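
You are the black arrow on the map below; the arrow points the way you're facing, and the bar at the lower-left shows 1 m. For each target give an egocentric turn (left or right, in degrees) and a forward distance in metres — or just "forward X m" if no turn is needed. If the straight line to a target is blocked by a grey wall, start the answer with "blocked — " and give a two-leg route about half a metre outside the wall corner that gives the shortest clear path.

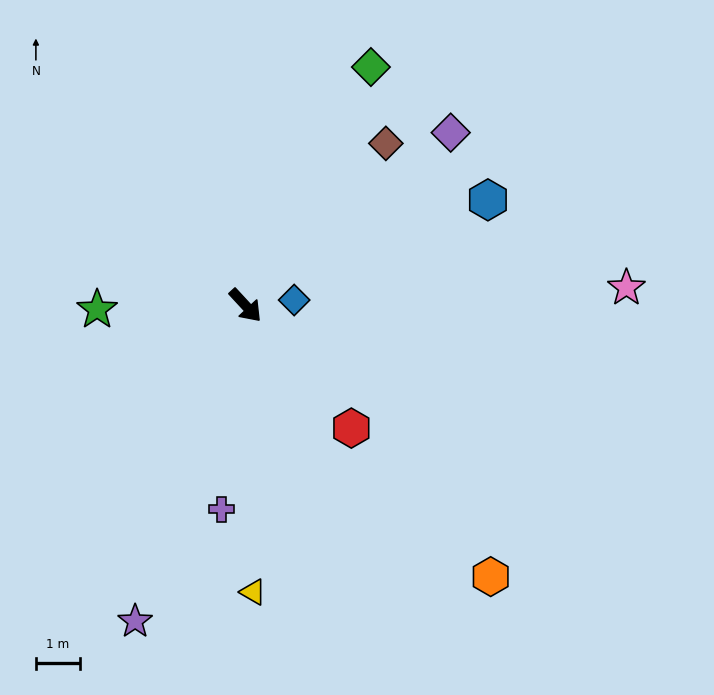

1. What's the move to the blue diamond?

turn left 54°, forward 1.1 m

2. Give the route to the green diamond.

turn left 110°, forward 6.1 m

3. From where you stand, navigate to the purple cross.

turn right 49°, forward 4.7 m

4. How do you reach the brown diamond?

turn left 96°, forward 4.9 m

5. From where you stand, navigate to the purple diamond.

turn left 87°, forward 6.1 m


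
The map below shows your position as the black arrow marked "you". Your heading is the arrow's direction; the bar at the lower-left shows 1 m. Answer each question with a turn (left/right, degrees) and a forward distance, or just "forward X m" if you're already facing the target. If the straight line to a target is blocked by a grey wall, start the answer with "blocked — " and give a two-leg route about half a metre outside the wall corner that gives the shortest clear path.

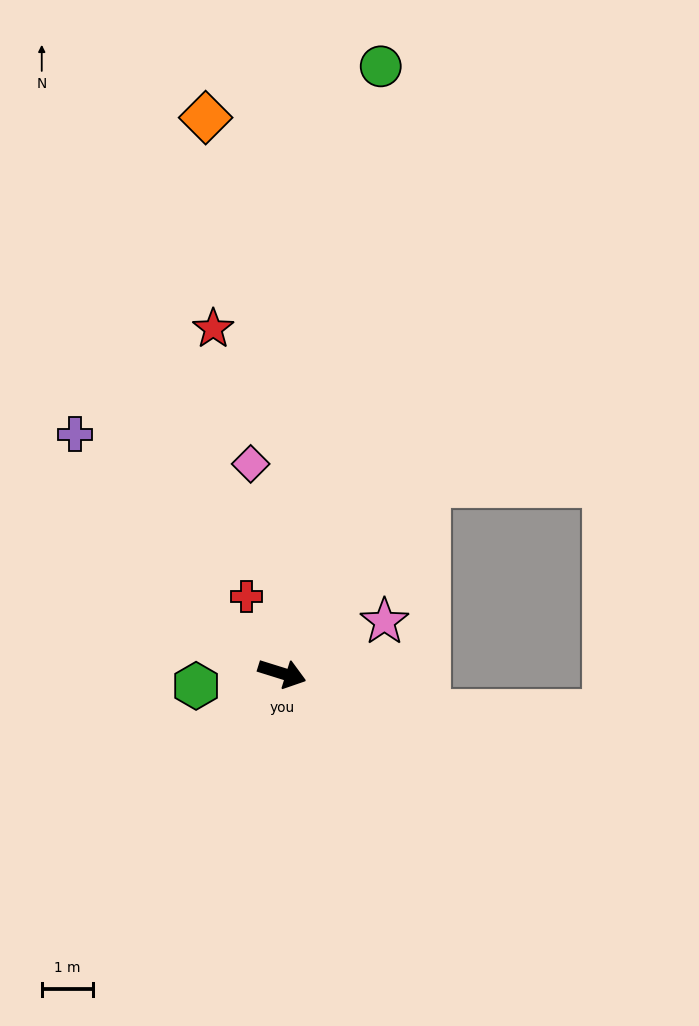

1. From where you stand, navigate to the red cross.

turn left 132°, forward 1.6 m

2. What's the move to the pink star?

turn left 44°, forward 2.2 m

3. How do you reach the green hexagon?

turn right 154°, forward 1.7 m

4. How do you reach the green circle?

turn left 98°, forward 12.0 m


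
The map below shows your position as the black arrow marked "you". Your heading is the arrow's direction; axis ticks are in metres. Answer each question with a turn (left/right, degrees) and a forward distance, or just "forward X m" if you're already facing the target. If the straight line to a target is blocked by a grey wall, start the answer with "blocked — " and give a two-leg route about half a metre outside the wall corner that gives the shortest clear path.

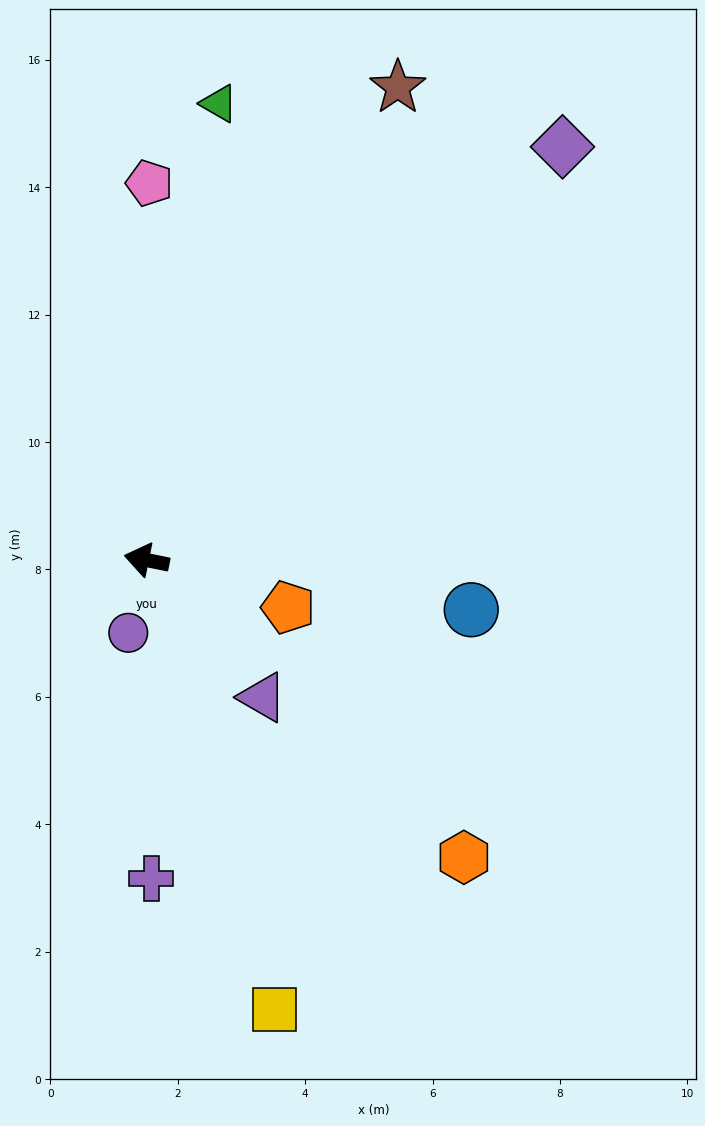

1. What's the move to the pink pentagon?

turn right 79°, forward 5.9 m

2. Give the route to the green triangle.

turn right 88°, forward 7.3 m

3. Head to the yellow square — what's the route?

turn left 117°, forward 7.3 m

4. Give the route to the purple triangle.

turn left 142°, forward 2.8 m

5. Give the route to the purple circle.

turn left 87°, forward 1.2 m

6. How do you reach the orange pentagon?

turn left 173°, forward 2.3 m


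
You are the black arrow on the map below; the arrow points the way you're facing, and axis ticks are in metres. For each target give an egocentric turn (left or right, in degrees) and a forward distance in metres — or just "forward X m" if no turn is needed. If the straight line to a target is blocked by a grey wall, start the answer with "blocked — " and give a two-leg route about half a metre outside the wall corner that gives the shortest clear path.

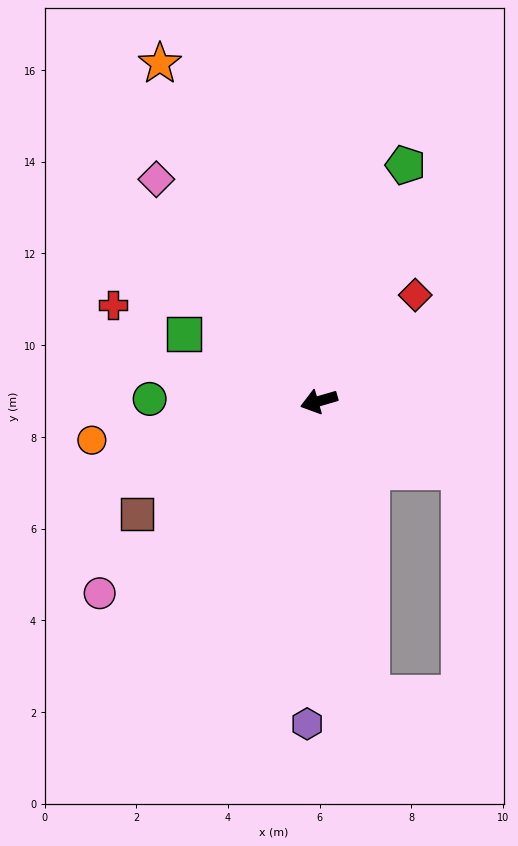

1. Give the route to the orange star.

turn right 81°, forward 8.1 m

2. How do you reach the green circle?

turn right 17°, forward 3.7 m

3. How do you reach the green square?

turn right 43°, forward 3.3 m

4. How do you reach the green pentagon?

turn right 126°, forward 5.5 m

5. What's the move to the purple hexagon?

turn left 72°, forward 7.0 m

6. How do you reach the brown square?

turn left 16°, forward 4.7 m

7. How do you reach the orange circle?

turn right 6°, forward 5.0 m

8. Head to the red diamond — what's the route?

turn right 148°, forward 3.1 m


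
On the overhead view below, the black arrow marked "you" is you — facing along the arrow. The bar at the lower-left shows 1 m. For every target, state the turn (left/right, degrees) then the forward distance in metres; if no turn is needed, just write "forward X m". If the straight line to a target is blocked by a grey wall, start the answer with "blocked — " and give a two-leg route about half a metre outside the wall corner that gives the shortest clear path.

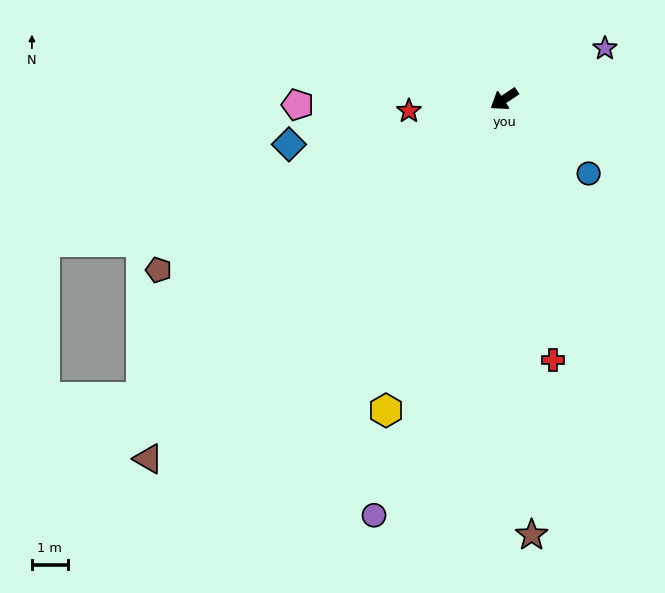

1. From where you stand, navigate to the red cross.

turn left 67°, forward 7.4 m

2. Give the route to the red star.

turn right 27°, forward 2.7 m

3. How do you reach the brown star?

turn left 60°, forward 12.1 m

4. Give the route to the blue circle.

turn left 105°, forward 3.1 m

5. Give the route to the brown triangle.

turn left 12°, forward 14.1 m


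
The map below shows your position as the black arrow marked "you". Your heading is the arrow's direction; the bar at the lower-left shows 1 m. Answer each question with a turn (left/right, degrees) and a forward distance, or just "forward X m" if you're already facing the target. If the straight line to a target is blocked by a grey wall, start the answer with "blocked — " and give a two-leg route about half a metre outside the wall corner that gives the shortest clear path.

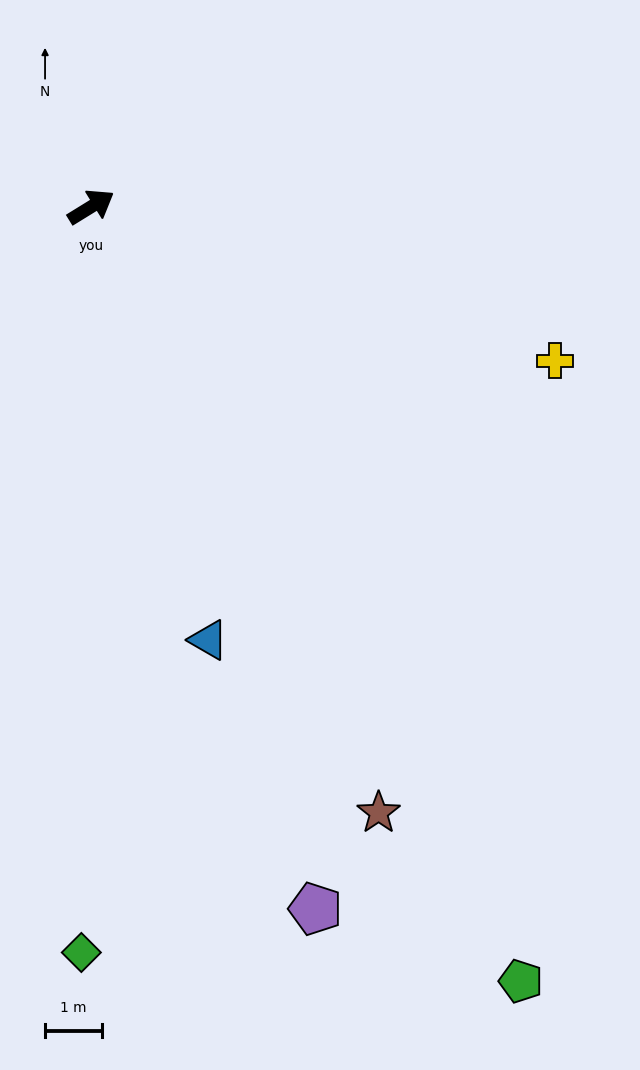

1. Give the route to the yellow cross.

turn right 50°, forward 8.6 m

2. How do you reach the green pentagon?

turn right 93°, forward 15.6 m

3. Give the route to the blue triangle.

turn right 107°, forward 7.9 m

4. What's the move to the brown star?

turn right 96°, forward 11.8 m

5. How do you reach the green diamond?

turn right 122°, forward 13.1 m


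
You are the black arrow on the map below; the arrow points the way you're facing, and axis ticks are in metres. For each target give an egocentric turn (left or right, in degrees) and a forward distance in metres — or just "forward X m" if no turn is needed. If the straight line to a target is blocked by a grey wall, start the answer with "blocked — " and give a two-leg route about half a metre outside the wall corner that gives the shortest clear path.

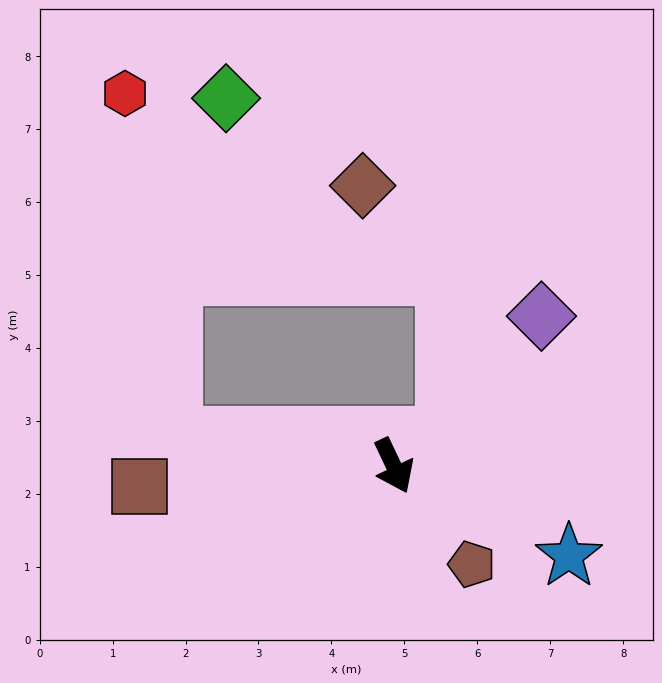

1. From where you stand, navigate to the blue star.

turn left 37°, forward 2.7 m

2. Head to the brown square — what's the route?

turn right 111°, forward 3.5 m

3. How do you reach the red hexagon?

blocked — turn right 123°, forward 3.1 m, then turn right 75°, forward 4.8 m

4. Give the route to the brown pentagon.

turn left 13°, forward 1.7 m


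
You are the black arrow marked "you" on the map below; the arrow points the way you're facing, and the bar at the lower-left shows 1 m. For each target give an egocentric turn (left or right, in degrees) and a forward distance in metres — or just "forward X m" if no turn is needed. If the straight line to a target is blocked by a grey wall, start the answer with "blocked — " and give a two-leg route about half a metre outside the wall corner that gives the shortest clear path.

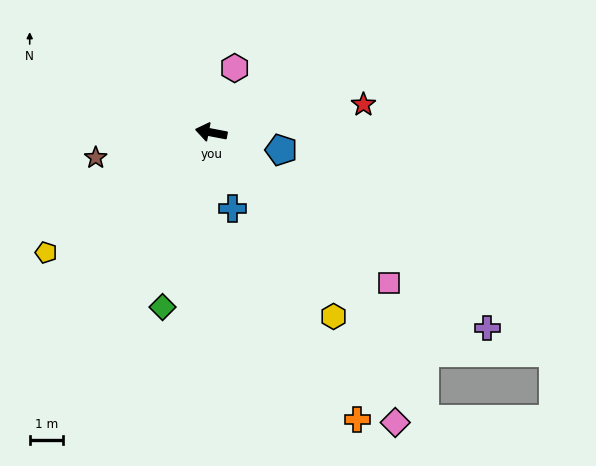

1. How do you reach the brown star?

turn left 23°, forward 3.5 m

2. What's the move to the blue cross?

turn left 116°, forward 2.4 m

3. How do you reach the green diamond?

turn left 85°, forward 5.4 m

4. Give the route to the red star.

turn right 159°, forward 4.6 m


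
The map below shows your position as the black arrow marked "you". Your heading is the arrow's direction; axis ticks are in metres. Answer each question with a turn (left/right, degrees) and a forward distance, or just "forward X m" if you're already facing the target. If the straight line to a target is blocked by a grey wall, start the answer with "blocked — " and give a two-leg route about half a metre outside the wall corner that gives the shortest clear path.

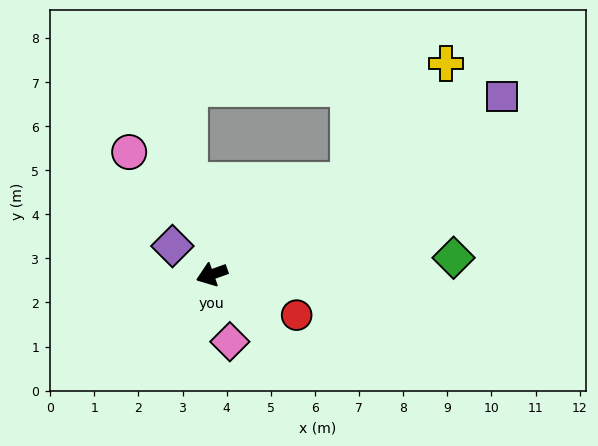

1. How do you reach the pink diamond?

turn left 85°, forward 1.6 m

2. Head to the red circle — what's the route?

turn left 135°, forward 2.1 m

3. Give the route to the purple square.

turn right 168°, forward 7.7 m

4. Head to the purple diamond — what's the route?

turn right 56°, forward 1.1 m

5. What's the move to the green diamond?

turn left 164°, forward 5.5 m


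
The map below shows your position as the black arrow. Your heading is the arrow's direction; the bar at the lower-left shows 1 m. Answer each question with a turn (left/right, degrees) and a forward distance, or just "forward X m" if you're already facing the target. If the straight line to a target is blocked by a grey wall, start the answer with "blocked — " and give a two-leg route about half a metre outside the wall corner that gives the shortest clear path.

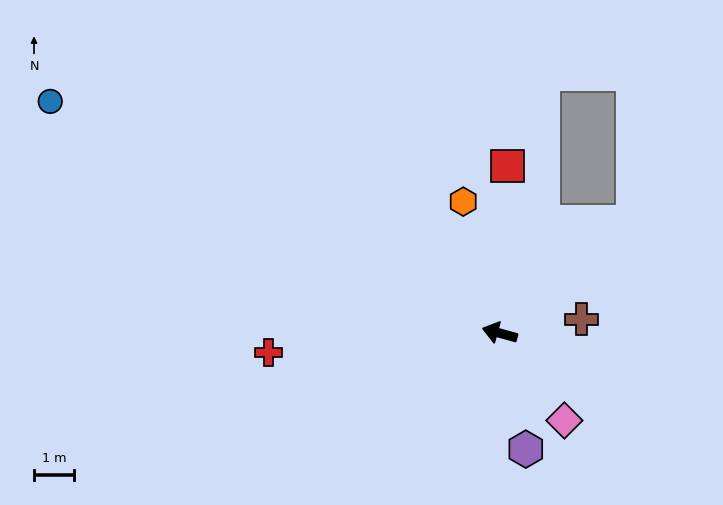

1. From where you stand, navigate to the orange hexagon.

turn right 59°, forward 3.4 m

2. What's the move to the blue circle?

turn right 12°, forward 12.7 m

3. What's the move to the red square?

turn right 77°, forward 4.2 m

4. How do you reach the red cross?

turn left 20°, forward 5.8 m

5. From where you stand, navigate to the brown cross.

turn right 155°, forward 2.1 m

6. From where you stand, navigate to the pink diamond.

turn left 142°, forward 2.7 m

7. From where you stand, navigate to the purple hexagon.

turn left 118°, forward 3.0 m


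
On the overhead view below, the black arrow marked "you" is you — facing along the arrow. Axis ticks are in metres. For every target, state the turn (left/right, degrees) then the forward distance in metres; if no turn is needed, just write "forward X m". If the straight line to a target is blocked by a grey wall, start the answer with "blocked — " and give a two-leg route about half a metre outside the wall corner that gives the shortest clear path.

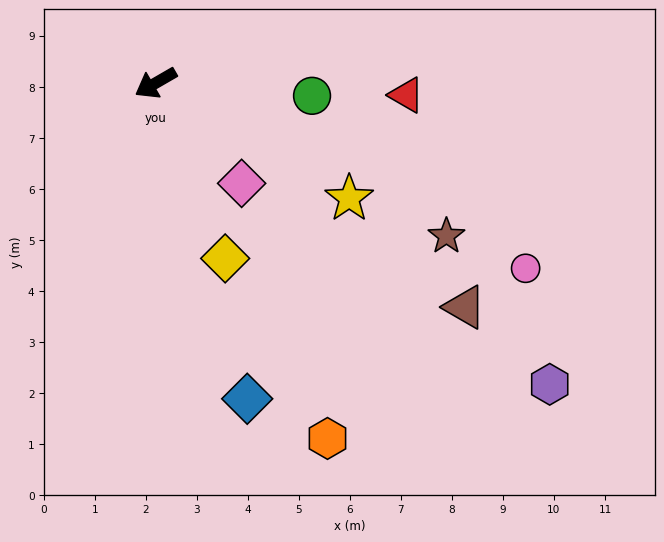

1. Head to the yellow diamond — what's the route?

turn left 82°, forward 3.7 m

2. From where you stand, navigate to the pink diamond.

turn left 101°, forward 2.6 m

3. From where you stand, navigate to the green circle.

turn left 145°, forward 3.1 m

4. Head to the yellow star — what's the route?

turn left 119°, forward 4.4 m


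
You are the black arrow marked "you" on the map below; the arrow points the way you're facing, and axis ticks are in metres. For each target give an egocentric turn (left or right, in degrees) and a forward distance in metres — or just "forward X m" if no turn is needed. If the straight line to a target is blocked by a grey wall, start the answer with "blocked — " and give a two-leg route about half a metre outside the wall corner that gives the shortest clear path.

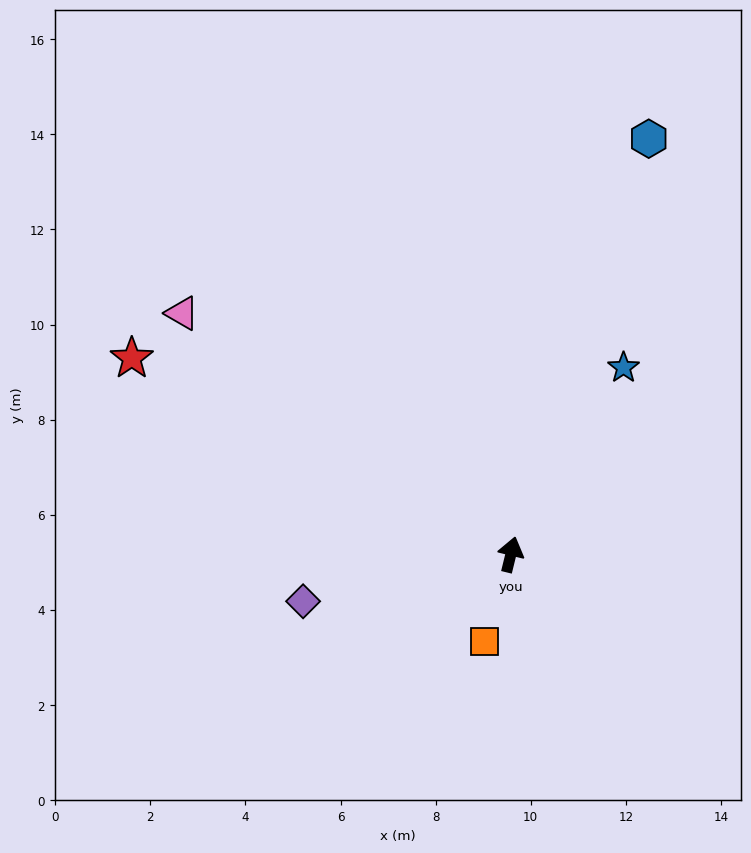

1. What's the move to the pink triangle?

turn left 68°, forward 8.6 m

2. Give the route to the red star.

turn left 76°, forward 9.0 m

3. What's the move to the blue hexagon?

turn right 5°, forward 9.2 m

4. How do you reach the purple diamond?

turn left 116°, forward 4.5 m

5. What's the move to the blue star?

turn right 17°, forward 4.6 m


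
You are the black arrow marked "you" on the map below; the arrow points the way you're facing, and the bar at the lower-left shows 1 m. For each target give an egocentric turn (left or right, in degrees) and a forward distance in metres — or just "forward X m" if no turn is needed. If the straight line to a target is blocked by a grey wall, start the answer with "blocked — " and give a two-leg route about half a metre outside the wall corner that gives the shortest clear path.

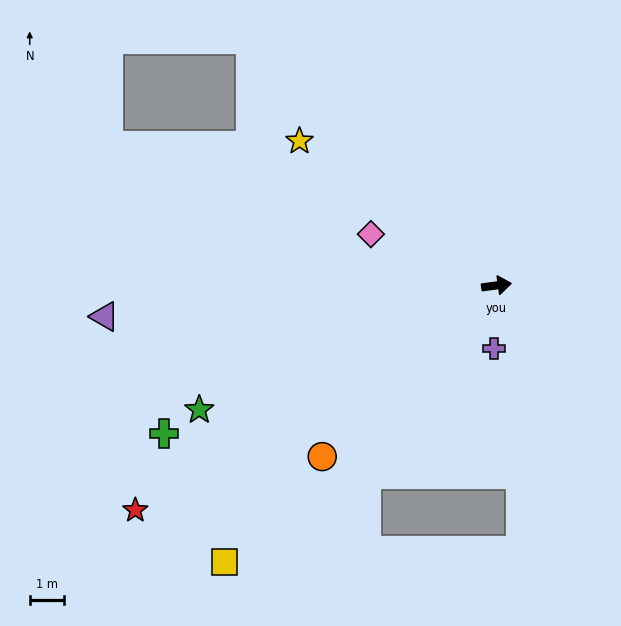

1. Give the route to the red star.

turn right 156°, forward 12.4 m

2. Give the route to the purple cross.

turn right 100°, forward 1.9 m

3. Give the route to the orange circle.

turn right 143°, forward 7.1 m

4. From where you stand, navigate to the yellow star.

turn left 136°, forward 7.1 m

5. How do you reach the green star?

turn right 165°, forward 9.4 m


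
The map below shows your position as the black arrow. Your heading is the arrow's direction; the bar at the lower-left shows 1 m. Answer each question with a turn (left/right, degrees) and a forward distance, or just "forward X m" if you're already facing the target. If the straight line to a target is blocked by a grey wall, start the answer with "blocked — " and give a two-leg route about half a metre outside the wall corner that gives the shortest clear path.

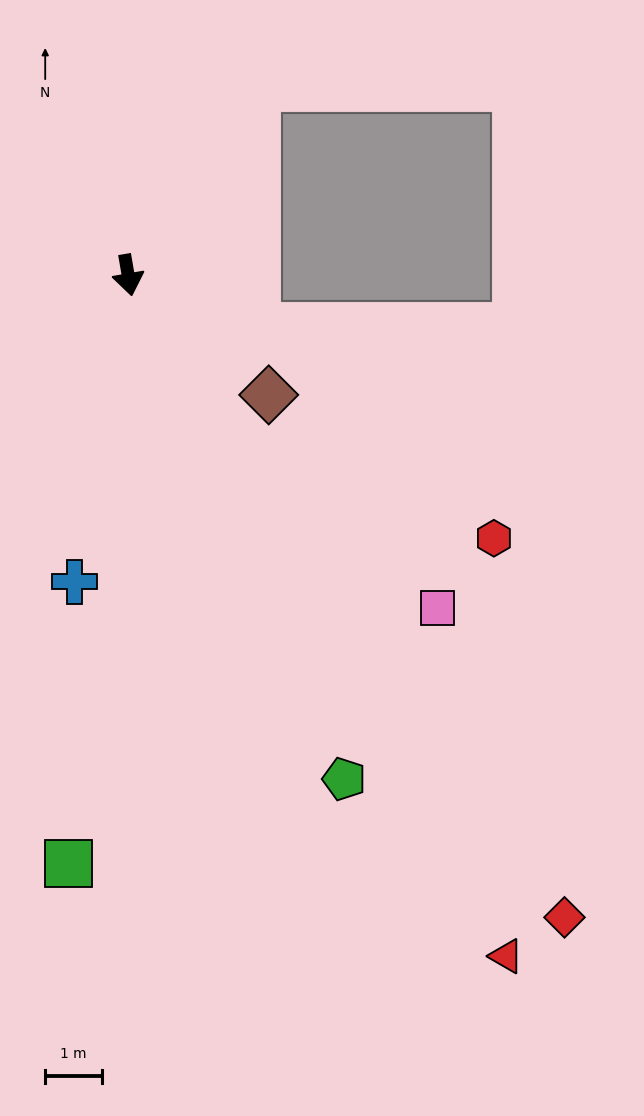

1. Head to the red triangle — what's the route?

turn left 19°, forward 13.7 m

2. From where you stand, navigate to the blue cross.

turn right 20°, forward 5.5 m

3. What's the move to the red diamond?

turn left 24°, forward 13.6 m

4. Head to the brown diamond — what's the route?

turn left 40°, forward 3.2 m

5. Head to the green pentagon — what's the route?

turn left 13°, forward 9.6 m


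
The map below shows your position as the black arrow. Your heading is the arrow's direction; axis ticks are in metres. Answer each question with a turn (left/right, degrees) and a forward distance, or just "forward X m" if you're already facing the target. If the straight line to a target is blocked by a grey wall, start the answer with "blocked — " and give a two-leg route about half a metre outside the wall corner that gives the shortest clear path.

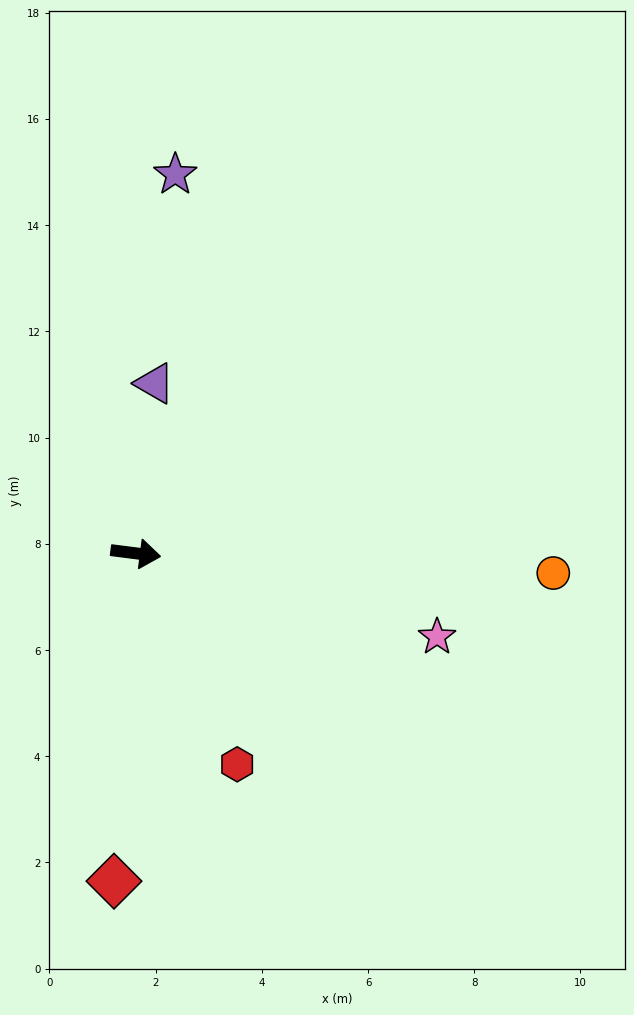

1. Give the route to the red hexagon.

turn right 57°, forward 4.4 m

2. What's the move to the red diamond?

turn right 87°, forward 6.2 m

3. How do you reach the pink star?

turn right 8°, forward 5.9 m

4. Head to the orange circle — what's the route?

turn left 5°, forward 7.9 m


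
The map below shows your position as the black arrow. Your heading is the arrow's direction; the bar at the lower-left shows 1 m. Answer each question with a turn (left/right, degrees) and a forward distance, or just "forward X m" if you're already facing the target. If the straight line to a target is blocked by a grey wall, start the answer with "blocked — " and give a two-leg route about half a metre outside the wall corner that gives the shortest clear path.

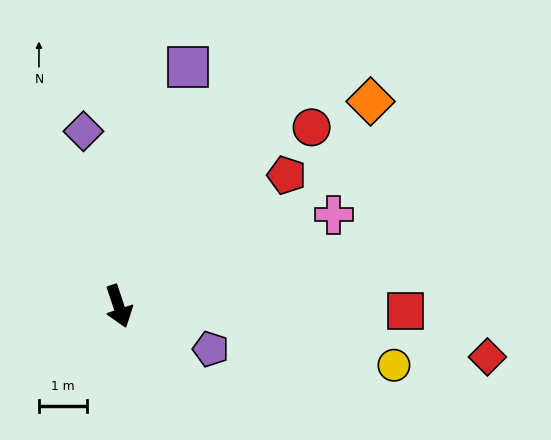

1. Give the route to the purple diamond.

turn left 173°, forward 3.7 m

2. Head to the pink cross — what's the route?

turn left 95°, forward 4.8 m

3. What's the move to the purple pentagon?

turn left 47°, forward 2.1 m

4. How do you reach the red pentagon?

turn left 110°, forward 4.4 m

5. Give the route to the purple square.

turn left 145°, forward 5.1 m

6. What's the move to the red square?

turn left 71°, forward 5.9 m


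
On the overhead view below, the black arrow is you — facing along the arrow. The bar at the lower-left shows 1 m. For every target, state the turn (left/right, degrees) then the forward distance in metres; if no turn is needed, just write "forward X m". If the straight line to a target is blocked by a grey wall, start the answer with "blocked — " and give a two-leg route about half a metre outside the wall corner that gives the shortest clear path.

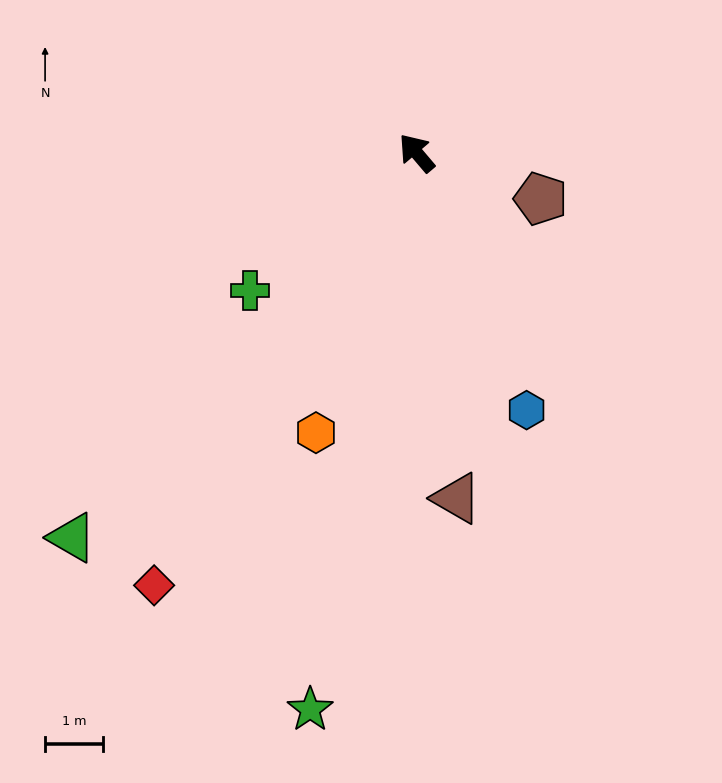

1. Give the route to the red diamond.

turn left 108°, forward 8.7 m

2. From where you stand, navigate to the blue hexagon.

turn left 163°, forward 4.8 m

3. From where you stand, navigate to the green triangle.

turn left 98°, forward 8.9 m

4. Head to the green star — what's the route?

turn left 129°, forward 9.7 m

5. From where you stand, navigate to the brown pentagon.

turn right 151°, forward 2.3 m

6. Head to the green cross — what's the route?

turn left 89°, forward 3.7 m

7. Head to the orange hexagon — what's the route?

turn left 120°, forward 5.1 m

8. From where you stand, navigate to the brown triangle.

turn left 146°, forward 6.0 m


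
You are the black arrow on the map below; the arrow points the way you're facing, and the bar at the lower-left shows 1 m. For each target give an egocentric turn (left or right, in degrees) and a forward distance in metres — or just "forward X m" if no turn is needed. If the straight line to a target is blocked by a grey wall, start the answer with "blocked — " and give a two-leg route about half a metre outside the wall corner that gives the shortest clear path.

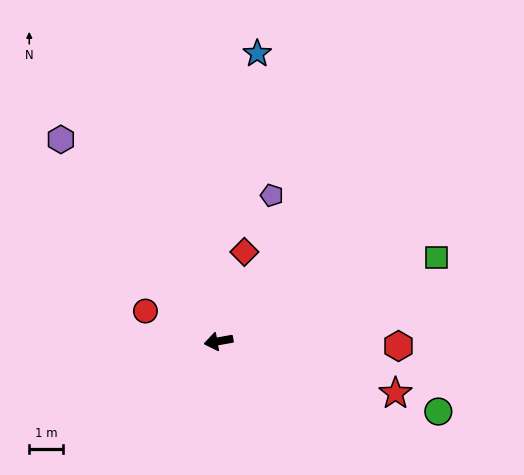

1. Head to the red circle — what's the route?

turn right 33°, forward 2.4 m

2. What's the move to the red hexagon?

turn left 168°, forward 5.4 m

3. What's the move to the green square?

turn right 169°, forward 7.0 m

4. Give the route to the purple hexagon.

turn right 62°, forward 7.7 m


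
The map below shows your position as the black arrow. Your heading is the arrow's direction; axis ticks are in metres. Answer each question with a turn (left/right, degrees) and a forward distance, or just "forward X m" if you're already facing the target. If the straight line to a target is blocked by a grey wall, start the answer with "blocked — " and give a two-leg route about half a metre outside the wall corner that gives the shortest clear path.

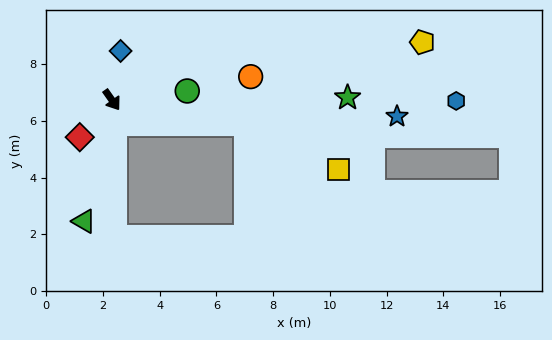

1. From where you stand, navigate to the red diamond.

turn right 76°, forward 1.7 m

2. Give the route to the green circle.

turn left 62°, forward 2.7 m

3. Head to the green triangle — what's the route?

turn right 48°, forward 4.4 m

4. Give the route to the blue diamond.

turn left 135°, forward 1.8 m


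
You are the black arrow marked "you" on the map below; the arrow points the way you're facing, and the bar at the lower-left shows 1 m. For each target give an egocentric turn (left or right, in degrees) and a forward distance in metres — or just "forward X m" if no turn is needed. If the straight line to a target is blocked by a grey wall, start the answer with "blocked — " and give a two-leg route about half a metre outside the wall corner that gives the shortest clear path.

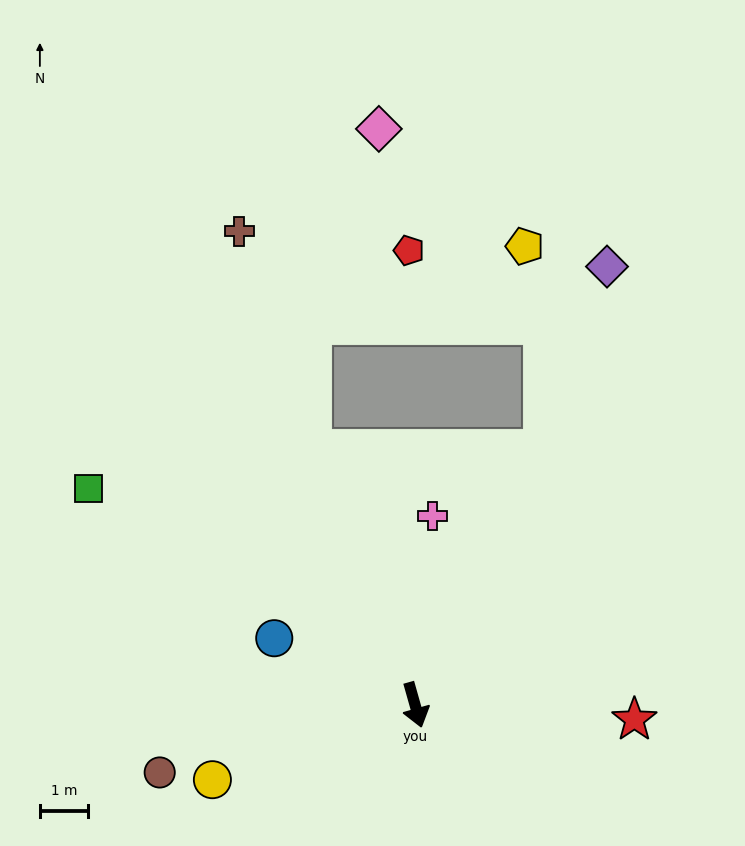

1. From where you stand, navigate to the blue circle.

turn right 131°, forward 3.2 m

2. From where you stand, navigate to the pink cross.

turn left 159°, forward 3.9 m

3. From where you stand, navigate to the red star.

turn left 70°, forward 4.6 m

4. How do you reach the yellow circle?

turn right 86°, forward 4.5 m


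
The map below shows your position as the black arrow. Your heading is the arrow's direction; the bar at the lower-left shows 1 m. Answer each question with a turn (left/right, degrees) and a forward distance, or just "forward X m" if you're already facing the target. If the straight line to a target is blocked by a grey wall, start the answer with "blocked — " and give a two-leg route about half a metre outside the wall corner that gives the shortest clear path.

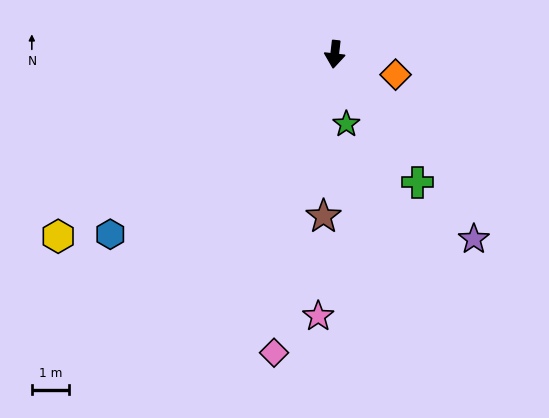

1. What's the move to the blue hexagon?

turn right 45°, forward 7.8 m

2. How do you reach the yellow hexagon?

turn right 50°, forward 9.0 m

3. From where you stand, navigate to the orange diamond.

turn left 78°, forward 1.7 m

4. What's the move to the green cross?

turn left 39°, forward 4.1 m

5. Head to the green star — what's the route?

turn left 16°, forward 1.9 m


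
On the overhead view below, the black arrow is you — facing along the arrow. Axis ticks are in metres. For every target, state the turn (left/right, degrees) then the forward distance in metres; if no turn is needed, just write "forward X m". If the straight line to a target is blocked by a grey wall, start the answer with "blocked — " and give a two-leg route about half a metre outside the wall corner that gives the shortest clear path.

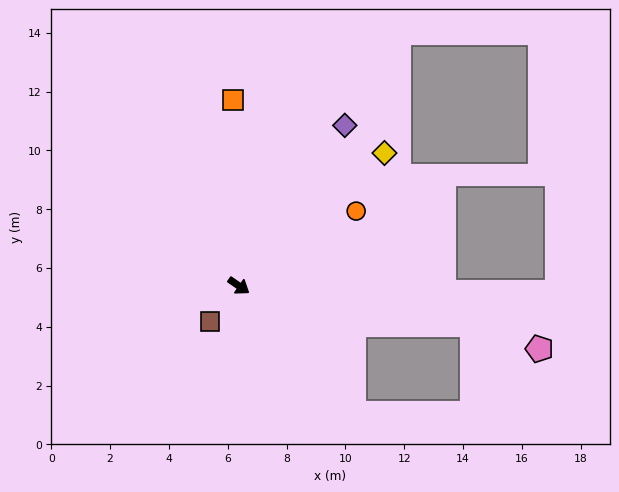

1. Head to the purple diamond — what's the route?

turn left 91°, forward 6.5 m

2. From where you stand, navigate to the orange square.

turn left 126°, forward 6.3 m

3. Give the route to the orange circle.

turn left 67°, forward 4.7 m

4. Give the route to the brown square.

turn right 94°, forward 1.6 m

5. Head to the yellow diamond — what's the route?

turn left 77°, forward 6.7 m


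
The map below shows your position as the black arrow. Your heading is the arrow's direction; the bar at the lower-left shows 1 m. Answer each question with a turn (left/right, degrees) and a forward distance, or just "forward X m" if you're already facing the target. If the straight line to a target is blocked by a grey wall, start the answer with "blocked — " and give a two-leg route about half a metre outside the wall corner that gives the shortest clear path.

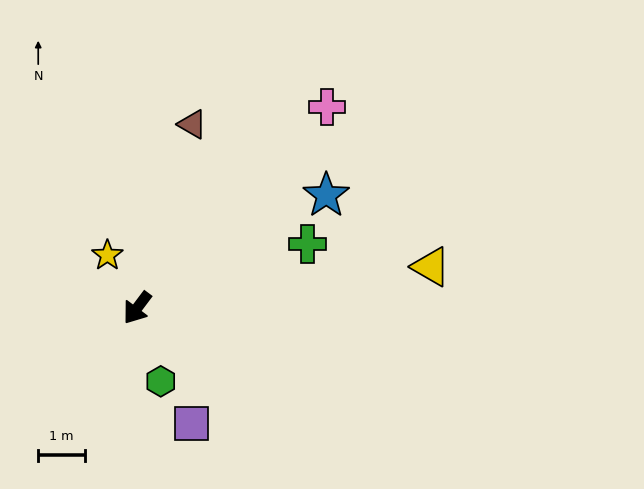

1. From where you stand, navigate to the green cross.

turn left 148°, forward 3.9 m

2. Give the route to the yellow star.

turn right 114°, forward 1.3 m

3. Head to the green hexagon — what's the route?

turn left 55°, forward 1.6 m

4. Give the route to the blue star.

turn left 158°, forward 4.7 m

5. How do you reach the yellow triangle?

turn left 135°, forward 6.4 m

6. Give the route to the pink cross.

turn left 174°, forward 5.9 m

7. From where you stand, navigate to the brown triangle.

turn right 160°, forward 4.1 m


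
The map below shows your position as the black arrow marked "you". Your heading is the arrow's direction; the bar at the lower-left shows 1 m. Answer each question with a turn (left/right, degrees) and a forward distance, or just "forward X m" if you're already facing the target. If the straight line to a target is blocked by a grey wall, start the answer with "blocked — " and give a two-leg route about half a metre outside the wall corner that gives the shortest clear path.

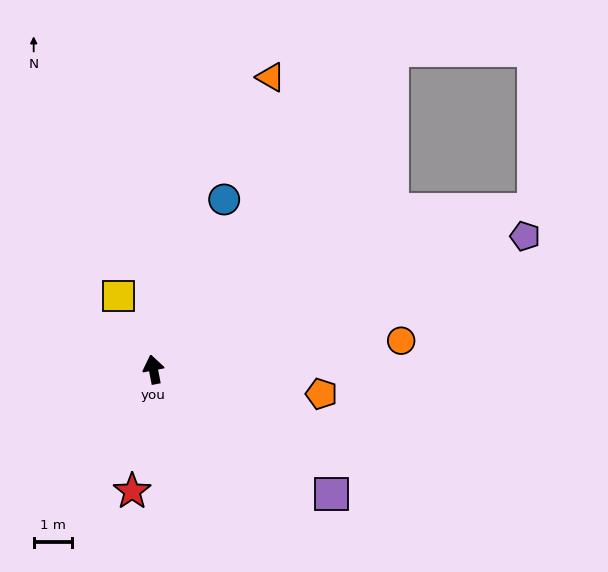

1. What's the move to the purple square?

turn right 136°, forward 5.7 m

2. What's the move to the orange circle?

turn right 94°, forward 6.5 m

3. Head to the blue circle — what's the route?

turn right 33°, forward 4.8 m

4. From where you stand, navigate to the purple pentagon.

turn right 81°, forward 10.3 m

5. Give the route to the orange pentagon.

turn right 109°, forward 4.5 m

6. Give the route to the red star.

turn left 159°, forward 3.2 m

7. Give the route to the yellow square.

turn left 15°, forward 2.1 m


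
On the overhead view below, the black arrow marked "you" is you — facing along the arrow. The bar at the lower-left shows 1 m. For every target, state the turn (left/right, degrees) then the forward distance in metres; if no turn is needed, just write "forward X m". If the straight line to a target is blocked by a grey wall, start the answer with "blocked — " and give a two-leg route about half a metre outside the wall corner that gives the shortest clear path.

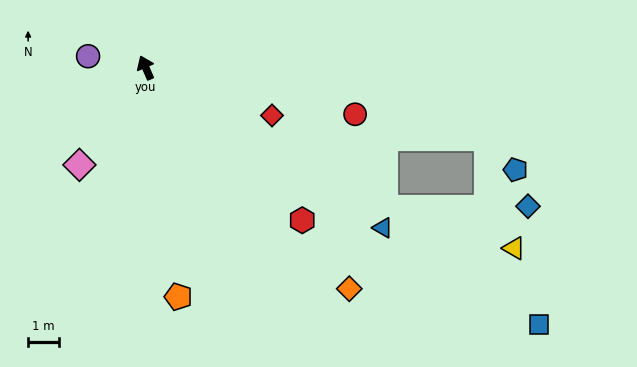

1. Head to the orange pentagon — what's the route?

turn left 165°, forward 7.4 m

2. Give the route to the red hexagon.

turn right 158°, forward 7.0 m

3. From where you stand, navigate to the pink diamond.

turn left 122°, forward 3.8 m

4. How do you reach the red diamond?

turn right 134°, forward 4.3 m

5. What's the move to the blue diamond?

blocked — turn right 144°, forward 8.9 m, then turn left 31°, forward 4.6 m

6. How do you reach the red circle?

turn right 126°, forward 6.9 m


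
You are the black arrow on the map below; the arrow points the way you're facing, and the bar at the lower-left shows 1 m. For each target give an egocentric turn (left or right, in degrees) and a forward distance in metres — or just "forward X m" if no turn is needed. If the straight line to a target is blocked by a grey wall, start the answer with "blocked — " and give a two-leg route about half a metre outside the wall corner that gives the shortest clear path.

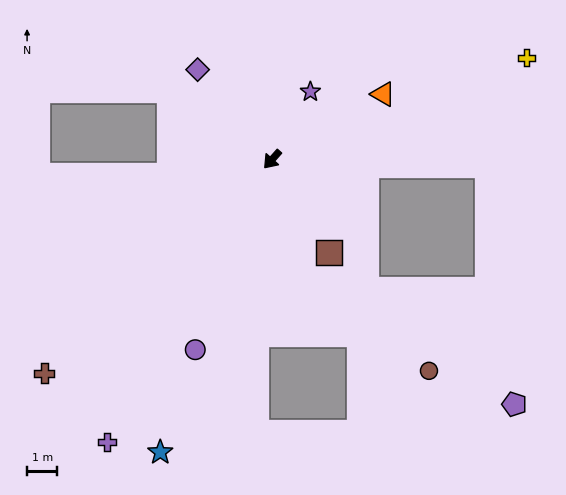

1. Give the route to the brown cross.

turn right 5°, forward 10.3 m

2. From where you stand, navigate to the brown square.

turn left 73°, forward 3.6 m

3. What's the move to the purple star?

turn right 168°, forward 2.6 m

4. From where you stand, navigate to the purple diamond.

turn right 99°, forward 3.8 m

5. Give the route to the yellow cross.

turn left 153°, forward 9.0 m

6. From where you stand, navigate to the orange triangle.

turn left 162°, forward 4.2 m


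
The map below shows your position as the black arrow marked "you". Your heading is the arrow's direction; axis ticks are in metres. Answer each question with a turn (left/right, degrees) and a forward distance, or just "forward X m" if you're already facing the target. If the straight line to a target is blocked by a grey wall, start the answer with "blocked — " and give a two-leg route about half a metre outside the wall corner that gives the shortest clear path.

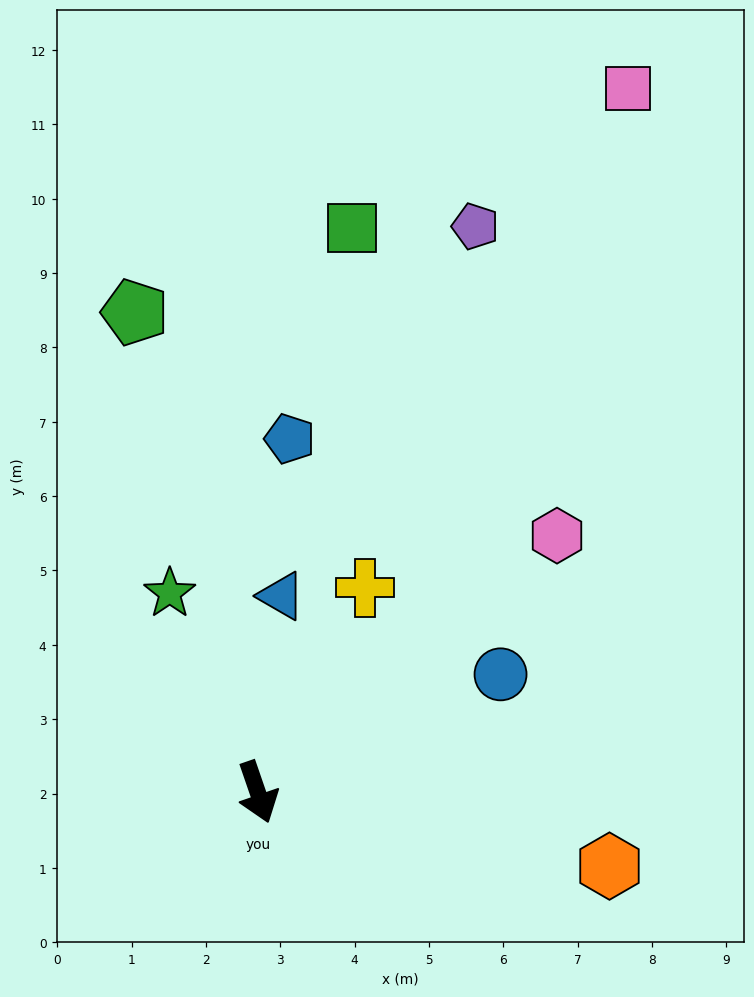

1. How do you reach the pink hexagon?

turn left 112°, forward 5.3 m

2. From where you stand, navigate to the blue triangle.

turn left 154°, forward 2.7 m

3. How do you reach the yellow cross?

turn left 133°, forward 3.1 m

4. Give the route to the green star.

turn right 175°, forward 2.9 m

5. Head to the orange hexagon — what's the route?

turn left 59°, forward 4.8 m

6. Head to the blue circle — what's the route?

turn left 97°, forward 3.6 m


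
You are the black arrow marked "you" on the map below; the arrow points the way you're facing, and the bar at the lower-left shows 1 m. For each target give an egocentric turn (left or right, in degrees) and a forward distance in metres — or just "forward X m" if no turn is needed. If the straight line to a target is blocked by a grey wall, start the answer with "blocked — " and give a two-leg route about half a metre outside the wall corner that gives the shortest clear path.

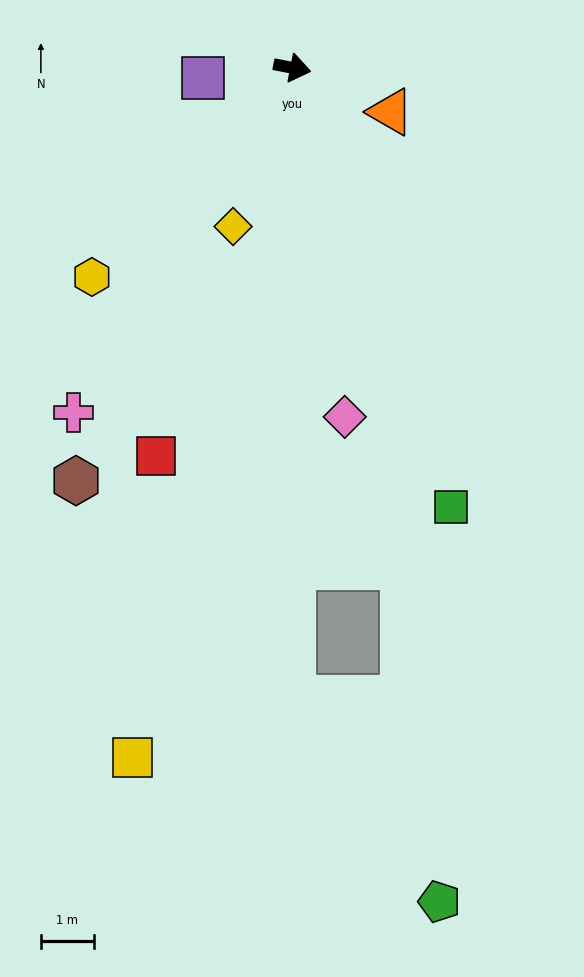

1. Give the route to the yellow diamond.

turn right 99°, forward 3.2 m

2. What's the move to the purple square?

turn right 162°, forward 1.7 m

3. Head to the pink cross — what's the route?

turn right 111°, forward 7.7 m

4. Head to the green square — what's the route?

turn right 59°, forward 8.9 m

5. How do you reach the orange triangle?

turn right 13°, forward 2.0 m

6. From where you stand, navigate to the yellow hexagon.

turn right 123°, forward 5.5 m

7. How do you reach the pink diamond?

turn right 70°, forward 6.7 m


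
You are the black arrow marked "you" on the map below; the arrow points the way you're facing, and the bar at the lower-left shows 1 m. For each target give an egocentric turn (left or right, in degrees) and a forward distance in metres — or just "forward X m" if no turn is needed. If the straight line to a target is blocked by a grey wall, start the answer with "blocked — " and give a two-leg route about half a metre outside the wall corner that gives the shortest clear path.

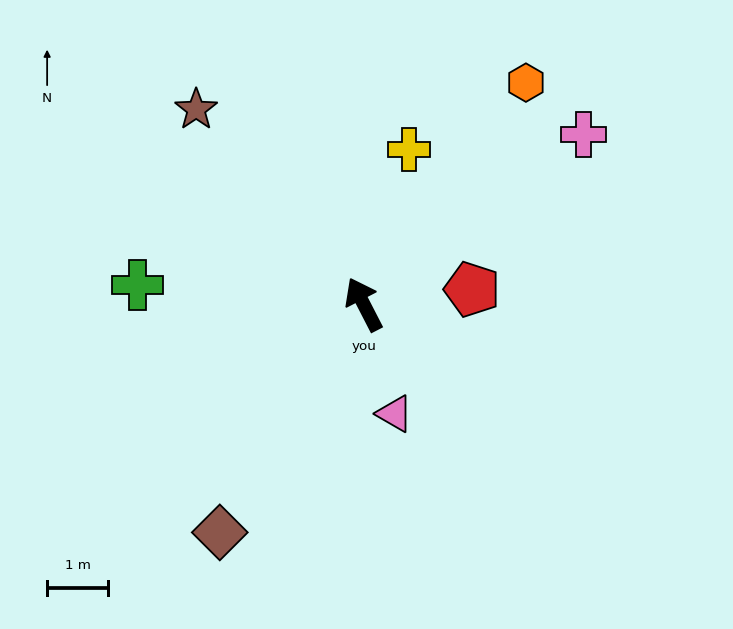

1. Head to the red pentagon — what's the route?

turn right 109°, forward 1.8 m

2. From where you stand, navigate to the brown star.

turn left 13°, forward 4.2 m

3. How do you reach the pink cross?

turn right 80°, forward 4.6 m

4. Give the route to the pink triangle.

turn left 169°, forward 1.9 m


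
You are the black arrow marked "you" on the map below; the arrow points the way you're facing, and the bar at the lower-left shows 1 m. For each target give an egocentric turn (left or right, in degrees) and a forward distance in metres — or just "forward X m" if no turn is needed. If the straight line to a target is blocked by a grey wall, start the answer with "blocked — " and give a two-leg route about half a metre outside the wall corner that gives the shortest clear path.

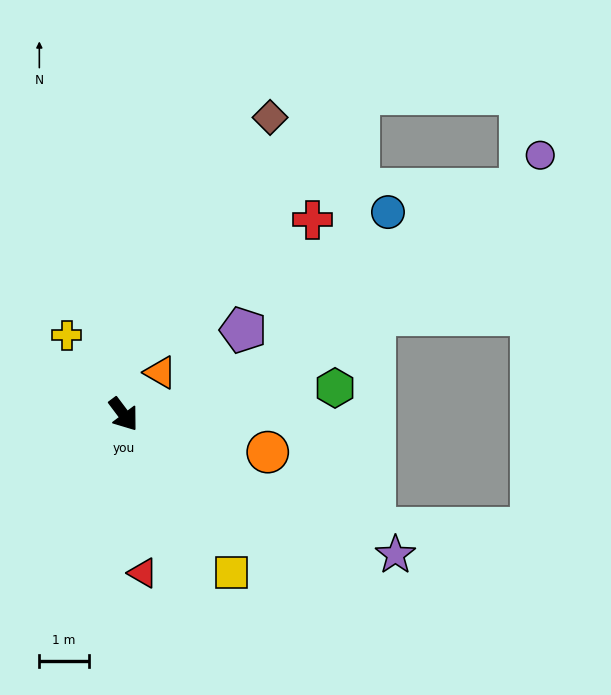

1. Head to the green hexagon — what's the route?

turn left 60°, forward 4.3 m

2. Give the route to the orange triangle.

turn left 102°, forward 1.1 m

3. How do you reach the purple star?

turn left 26°, forward 6.2 m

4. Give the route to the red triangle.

turn right 30°, forward 3.2 m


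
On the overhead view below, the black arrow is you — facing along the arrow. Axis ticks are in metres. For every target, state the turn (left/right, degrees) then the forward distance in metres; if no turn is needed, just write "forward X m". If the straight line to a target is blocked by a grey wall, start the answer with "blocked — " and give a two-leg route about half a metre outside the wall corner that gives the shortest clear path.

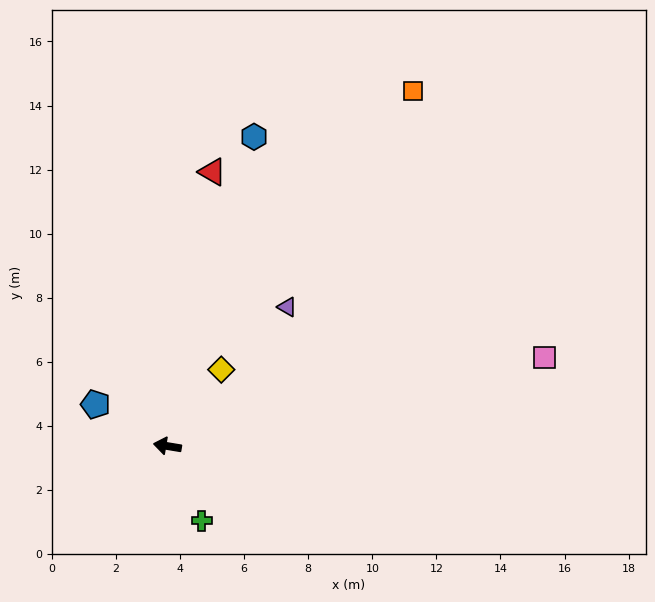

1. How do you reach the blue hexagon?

turn right 96°, forward 10.0 m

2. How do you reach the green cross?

turn left 124°, forward 2.6 m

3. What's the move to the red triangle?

turn right 90°, forward 8.7 m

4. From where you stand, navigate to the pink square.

turn right 157°, forward 12.1 m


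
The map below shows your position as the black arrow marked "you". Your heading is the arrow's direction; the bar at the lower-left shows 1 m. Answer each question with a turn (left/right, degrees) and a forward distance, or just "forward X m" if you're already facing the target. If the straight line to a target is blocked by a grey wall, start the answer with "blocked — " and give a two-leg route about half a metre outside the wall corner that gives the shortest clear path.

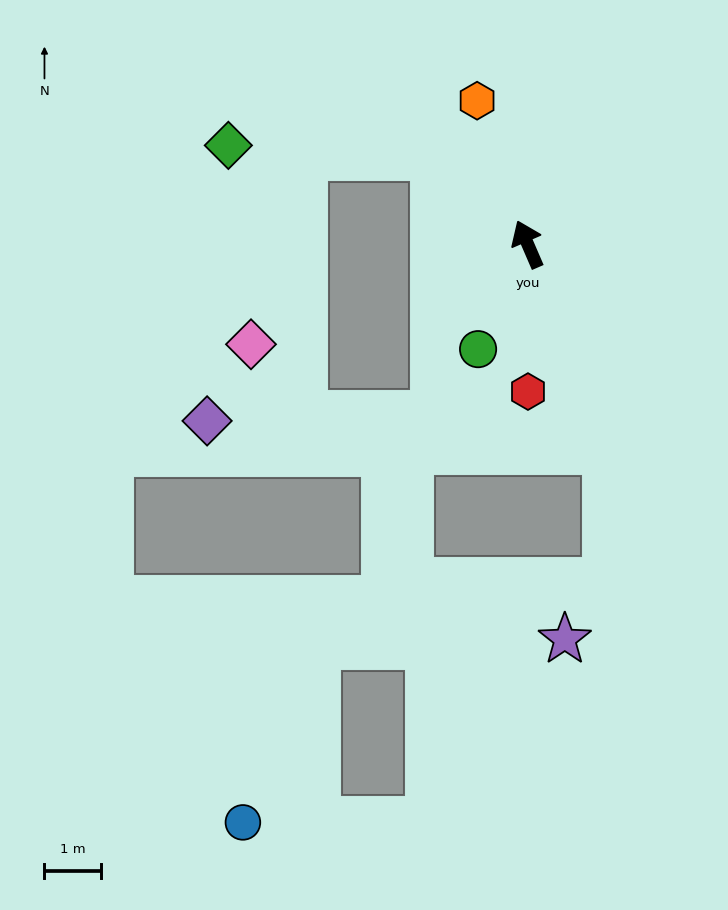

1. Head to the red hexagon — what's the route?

turn left 157°, forward 2.6 m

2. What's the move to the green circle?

turn left 131°, forward 2.1 m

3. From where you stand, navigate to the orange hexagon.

turn right 4°, forward 2.7 m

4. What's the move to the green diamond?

blocked — turn left 24°, forward 2.3 m, then turn left 40°, forward 3.7 m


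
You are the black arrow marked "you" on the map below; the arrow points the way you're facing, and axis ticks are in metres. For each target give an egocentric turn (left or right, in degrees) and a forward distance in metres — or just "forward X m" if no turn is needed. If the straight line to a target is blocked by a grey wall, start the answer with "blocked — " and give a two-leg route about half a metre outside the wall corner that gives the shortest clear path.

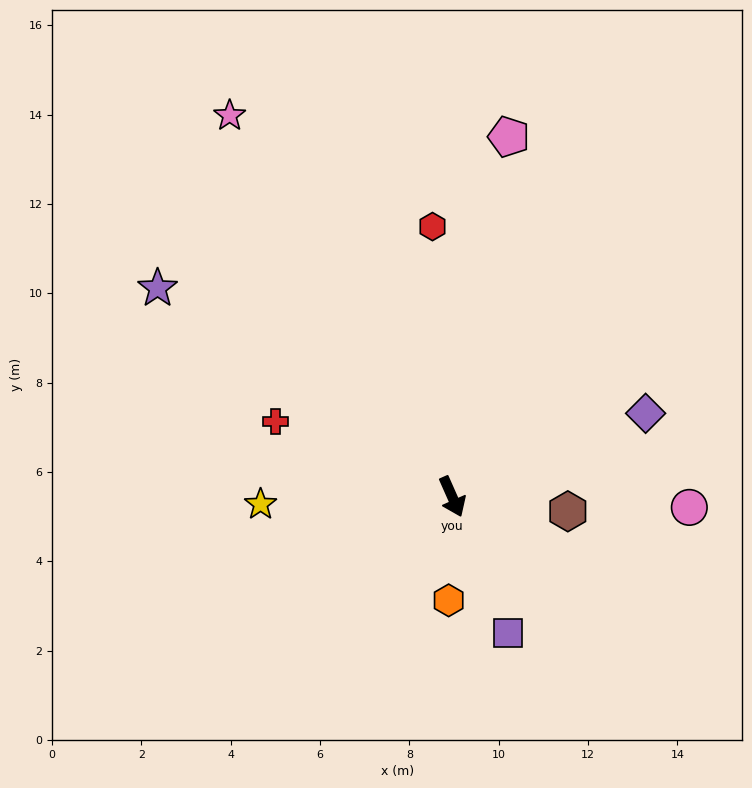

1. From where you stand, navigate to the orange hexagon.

turn right 26°, forward 2.3 m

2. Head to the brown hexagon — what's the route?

turn left 59°, forward 2.6 m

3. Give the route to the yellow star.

turn right 112°, forward 4.3 m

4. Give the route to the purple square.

forward 3.3 m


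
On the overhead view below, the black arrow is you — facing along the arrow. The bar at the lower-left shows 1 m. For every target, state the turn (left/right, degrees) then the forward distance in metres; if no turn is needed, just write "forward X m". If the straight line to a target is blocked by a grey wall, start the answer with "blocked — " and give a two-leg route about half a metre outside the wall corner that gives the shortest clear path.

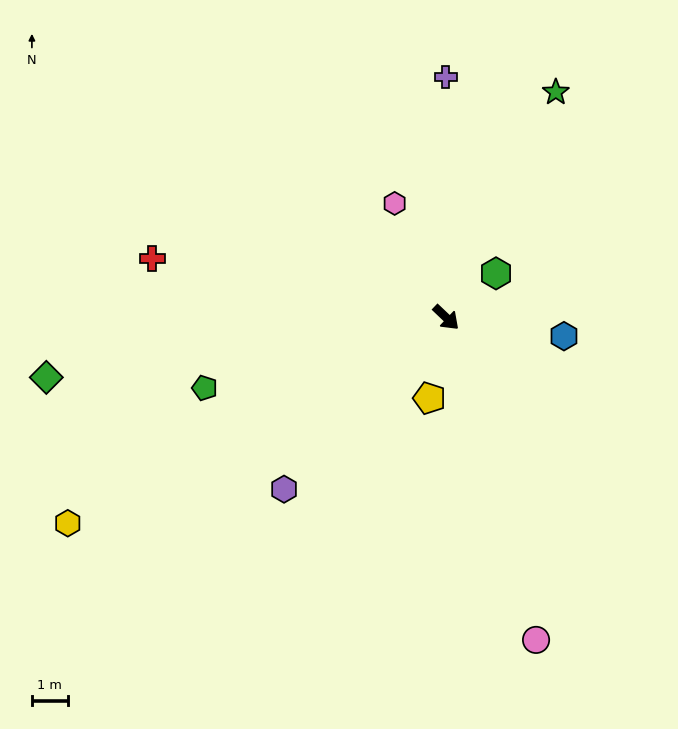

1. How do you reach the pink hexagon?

turn left 158°, forward 3.5 m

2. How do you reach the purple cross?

turn left 134°, forward 6.7 m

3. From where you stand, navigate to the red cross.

turn right 148°, forward 8.3 m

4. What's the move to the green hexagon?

turn left 85°, forward 1.9 m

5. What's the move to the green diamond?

turn right 128°, forward 11.2 m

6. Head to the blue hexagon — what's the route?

turn left 35°, forward 3.3 m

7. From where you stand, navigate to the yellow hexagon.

turn right 108°, forward 12.0 m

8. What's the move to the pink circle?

turn right 31°, forward 9.3 m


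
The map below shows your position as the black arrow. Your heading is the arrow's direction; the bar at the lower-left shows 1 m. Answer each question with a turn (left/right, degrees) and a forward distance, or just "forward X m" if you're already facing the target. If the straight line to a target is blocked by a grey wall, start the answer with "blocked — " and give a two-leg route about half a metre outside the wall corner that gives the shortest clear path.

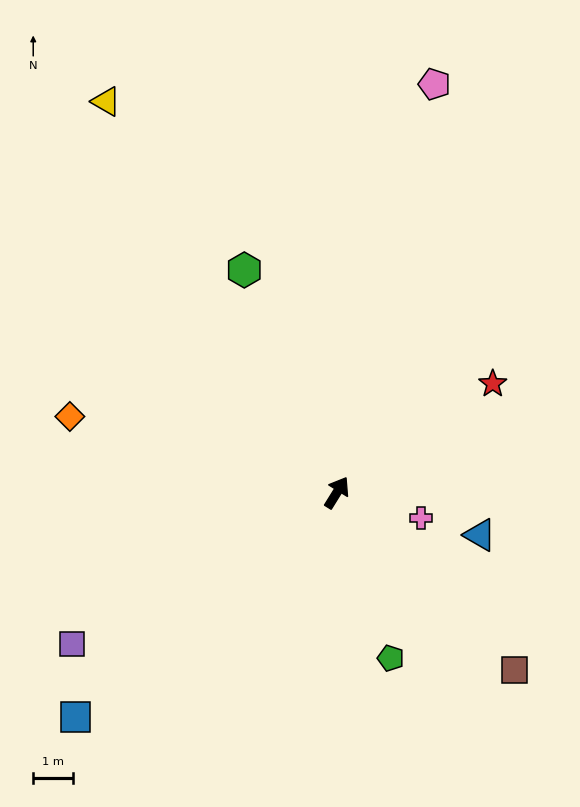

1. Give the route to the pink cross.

turn right 75°, forward 2.2 m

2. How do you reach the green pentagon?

turn right 130°, forward 4.3 m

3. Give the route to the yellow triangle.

turn left 62°, forward 11.3 m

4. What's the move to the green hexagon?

turn left 54°, forward 6.0 m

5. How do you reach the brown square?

turn right 103°, forward 6.3 m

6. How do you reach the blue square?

turn left 162°, forward 8.6 m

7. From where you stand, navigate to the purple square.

turn left 152°, forward 7.6 m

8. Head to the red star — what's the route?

turn right 23°, forward 4.7 m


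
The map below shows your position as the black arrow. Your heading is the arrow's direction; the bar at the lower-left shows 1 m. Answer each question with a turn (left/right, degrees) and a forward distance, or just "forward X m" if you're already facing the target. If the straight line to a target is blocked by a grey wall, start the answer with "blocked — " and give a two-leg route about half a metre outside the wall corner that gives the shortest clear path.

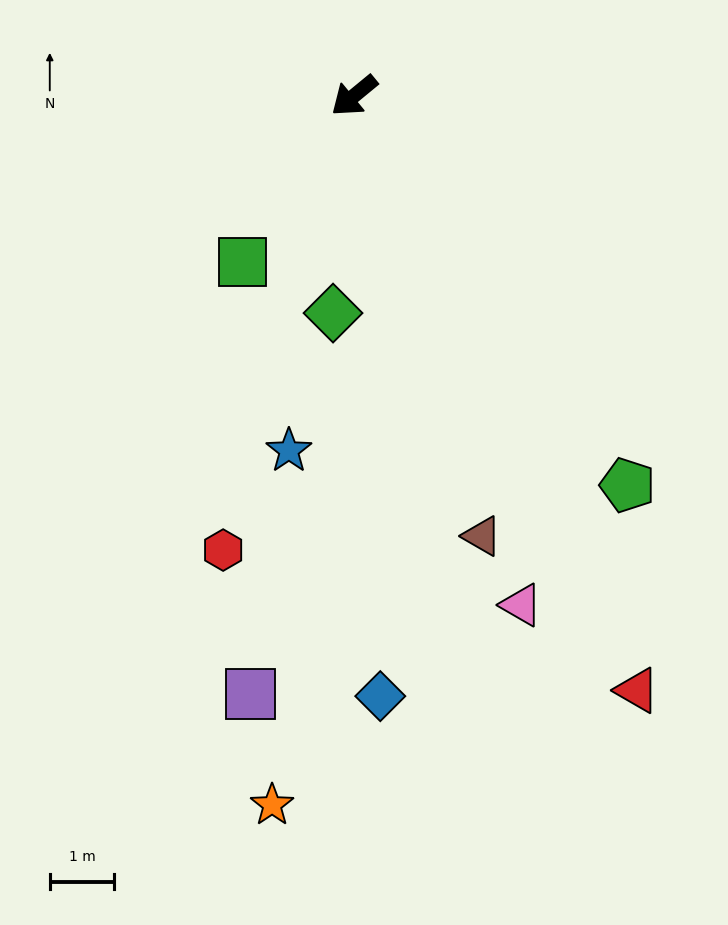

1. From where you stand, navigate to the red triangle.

turn left 76°, forward 10.2 m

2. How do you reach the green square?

turn left 17°, forward 3.1 m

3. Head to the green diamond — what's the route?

turn left 45°, forward 3.4 m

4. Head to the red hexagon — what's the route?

turn left 34°, forward 7.3 m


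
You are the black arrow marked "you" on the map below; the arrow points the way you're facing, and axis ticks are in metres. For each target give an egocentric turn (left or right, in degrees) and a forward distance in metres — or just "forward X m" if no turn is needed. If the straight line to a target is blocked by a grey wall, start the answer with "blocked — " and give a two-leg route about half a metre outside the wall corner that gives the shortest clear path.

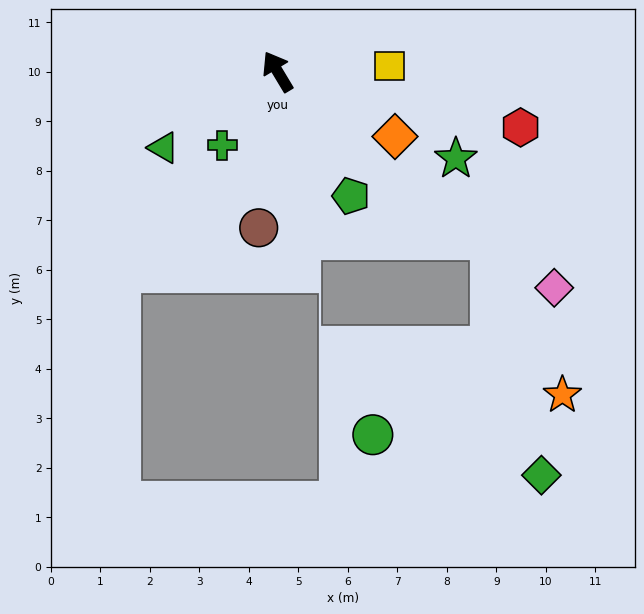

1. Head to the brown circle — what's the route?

turn left 142°, forward 3.2 m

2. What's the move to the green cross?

turn left 112°, forward 1.9 m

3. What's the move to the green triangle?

turn left 93°, forward 2.8 m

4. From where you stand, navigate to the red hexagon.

turn right 134°, forward 5.0 m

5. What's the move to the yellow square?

turn right 118°, forward 2.3 m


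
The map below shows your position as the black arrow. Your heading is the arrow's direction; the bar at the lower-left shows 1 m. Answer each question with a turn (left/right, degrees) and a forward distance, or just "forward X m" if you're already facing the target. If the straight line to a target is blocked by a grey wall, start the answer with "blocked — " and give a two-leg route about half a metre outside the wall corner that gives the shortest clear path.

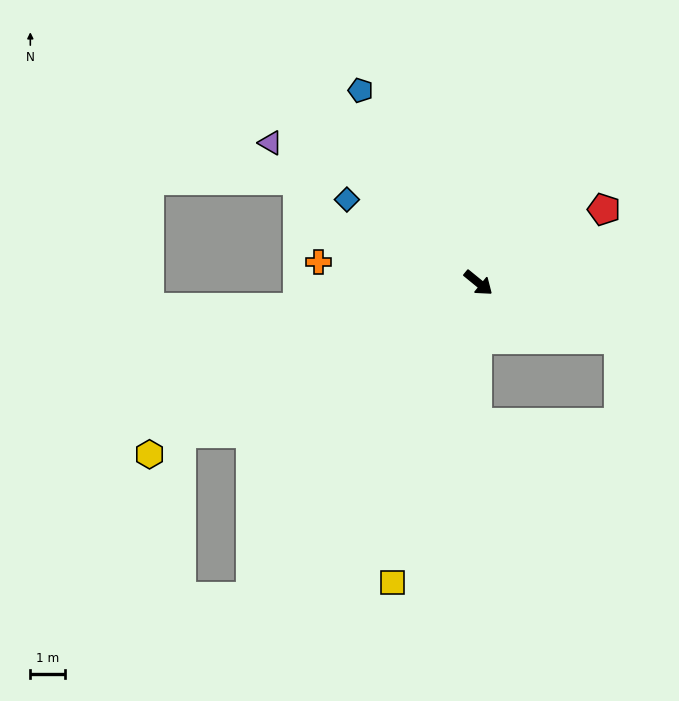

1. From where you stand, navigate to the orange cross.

turn right 148°, forward 4.7 m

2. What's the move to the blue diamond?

turn right 173°, forward 4.5 m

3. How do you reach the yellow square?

turn right 67°, forward 9.0 m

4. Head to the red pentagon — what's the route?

turn left 69°, forward 4.2 m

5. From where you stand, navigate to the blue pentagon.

turn left 161°, forward 6.5 m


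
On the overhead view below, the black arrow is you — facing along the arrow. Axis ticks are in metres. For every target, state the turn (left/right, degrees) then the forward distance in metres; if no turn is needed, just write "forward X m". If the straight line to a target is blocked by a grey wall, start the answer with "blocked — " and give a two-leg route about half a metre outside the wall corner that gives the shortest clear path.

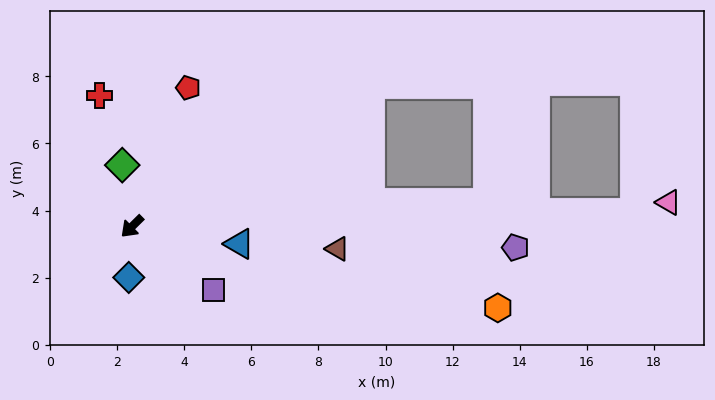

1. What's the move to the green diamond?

turn right 125°, forward 1.9 m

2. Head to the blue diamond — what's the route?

turn left 42°, forward 1.5 m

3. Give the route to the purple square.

turn left 98°, forward 3.1 m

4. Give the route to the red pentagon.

turn right 157°, forward 4.5 m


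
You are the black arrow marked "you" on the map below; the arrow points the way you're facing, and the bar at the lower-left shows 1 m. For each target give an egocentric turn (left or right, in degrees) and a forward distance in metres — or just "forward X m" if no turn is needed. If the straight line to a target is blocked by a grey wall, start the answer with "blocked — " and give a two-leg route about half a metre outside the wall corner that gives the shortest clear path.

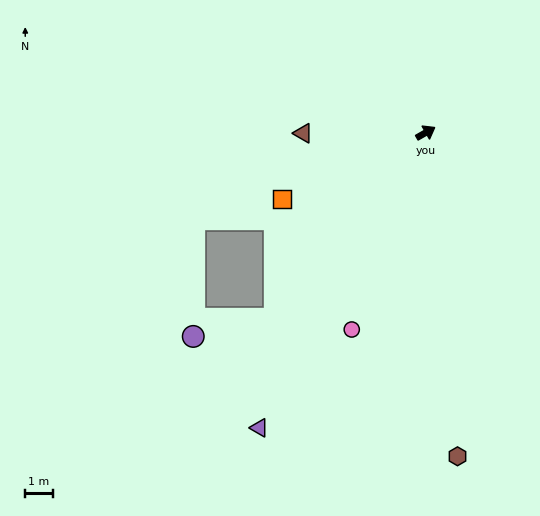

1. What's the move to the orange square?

turn left 175°, forward 5.8 m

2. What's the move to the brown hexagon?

turn right 114°, forward 11.9 m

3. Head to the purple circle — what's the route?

blocked — turn right 159°, forward 8.8 m, then turn right 39°, forward 3.1 m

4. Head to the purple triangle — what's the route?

turn right 149°, forward 12.4 m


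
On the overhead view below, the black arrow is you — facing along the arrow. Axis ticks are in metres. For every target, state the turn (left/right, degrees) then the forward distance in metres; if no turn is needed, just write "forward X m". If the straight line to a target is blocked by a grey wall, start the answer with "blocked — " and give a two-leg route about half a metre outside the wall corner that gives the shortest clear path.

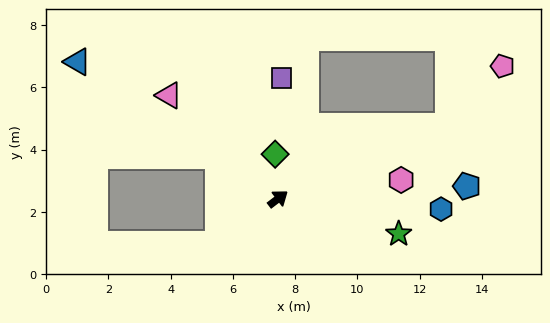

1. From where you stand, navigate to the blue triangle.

turn left 108°, forward 7.8 m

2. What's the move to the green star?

turn right 54°, forward 4.0 m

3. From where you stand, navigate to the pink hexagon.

turn right 29°, forward 4.0 m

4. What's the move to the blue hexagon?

turn right 41°, forward 5.2 m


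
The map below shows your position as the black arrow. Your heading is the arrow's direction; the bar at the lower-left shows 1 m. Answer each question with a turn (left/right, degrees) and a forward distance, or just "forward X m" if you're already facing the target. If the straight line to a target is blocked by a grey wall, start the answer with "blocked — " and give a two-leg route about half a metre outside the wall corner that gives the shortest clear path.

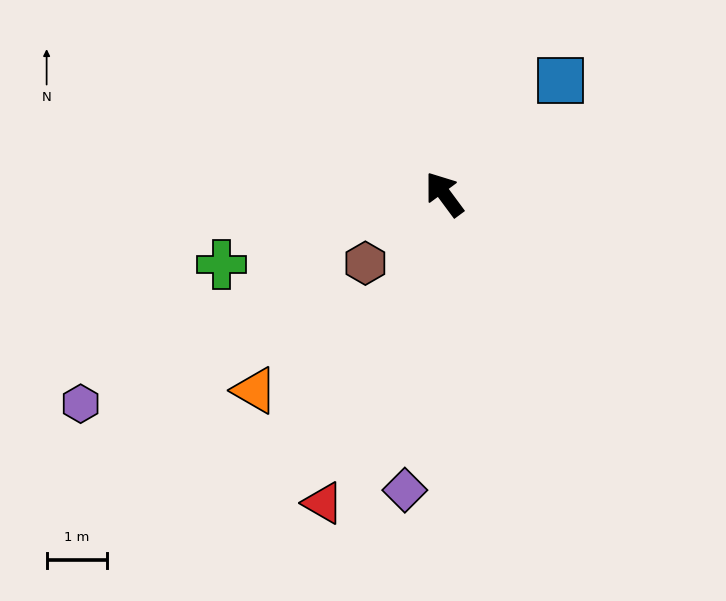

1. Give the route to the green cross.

turn left 71°, forward 3.9 m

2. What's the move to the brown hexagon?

turn left 95°, forward 1.7 m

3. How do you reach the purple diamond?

turn left 136°, forward 5.0 m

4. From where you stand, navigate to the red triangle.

turn left 122°, forward 5.5 m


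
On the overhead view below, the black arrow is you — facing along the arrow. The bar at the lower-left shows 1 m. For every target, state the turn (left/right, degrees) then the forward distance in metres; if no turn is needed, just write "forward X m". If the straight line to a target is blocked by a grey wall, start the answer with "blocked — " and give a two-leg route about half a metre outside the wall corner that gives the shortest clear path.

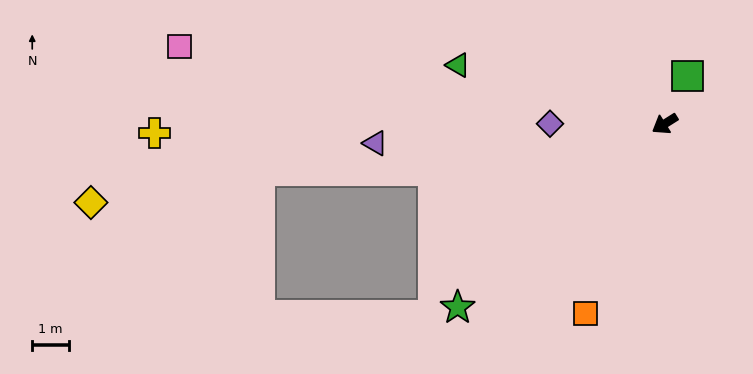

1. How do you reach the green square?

turn right 148°, forward 1.4 m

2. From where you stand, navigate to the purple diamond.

turn right 32°, forward 3.1 m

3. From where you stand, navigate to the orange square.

turn left 35°, forward 5.6 m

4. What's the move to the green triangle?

turn right 48°, forward 5.8 m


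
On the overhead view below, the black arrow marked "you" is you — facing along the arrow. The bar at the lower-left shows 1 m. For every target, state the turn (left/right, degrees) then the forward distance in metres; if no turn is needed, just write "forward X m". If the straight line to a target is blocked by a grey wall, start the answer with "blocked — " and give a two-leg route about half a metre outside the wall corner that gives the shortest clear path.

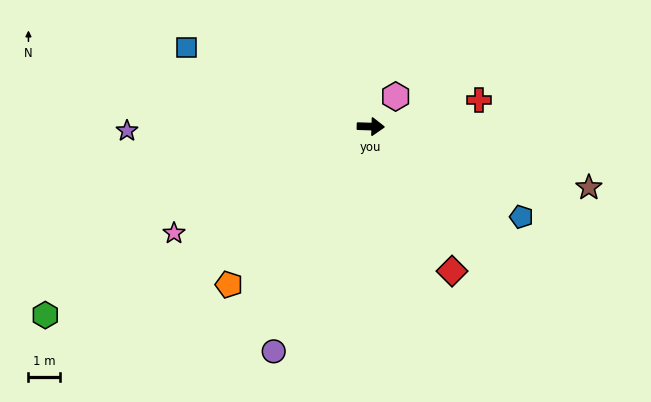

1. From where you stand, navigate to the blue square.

turn left 158°, forward 6.3 m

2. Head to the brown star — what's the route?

turn right 14°, forward 7.1 m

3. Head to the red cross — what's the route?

turn left 15°, forward 3.5 m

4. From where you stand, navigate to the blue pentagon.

turn right 29°, forward 5.5 m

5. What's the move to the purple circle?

turn right 112°, forward 7.7 m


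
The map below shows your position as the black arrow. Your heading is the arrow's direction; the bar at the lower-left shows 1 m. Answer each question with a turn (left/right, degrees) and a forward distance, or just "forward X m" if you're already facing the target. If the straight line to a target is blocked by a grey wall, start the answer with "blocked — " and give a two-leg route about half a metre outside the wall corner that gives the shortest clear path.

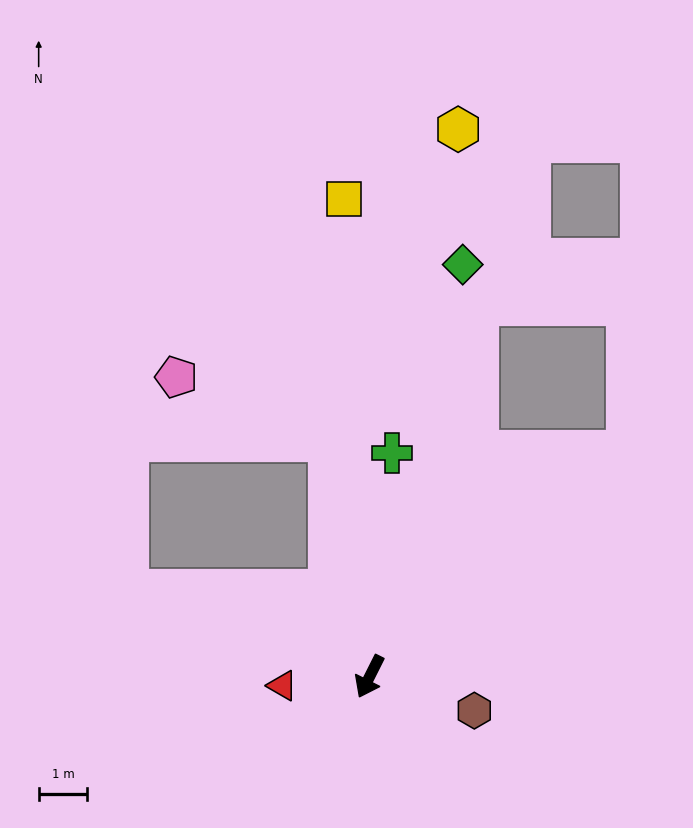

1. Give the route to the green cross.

turn right 159°, forward 4.6 m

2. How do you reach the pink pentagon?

blocked — turn right 143°, forward 4.9 m, then turn left 57°, forward 3.4 m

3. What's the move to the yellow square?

turn right 150°, forward 9.8 m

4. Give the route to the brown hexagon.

turn left 99°, forward 2.3 m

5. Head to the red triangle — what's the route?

turn right 57°, forward 1.8 m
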